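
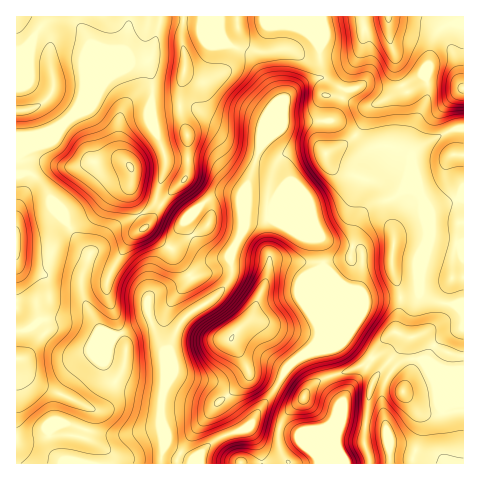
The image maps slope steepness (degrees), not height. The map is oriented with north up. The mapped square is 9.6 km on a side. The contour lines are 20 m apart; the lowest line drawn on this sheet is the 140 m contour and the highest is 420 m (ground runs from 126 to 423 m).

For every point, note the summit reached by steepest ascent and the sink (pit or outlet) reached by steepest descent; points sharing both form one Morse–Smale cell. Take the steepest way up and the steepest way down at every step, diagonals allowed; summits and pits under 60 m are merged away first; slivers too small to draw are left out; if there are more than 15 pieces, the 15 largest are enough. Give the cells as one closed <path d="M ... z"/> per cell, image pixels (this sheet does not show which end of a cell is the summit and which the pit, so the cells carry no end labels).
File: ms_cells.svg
<path d="M454 23l-13 5-5 5-5 12-5 32-6-1-27 14-11 0-14-5-15 5-10 0-20-12-16 3-13 9-10 9-15 38-9 10-19 55-2-6-14-3-8 1-15 10-16 16 2 8 12 20 11 8 14 2-14 3-31 21-27 12-5 5 2 21-34 16-14-5-13-15-46 3-14 10-13 3 1 132 175-1 0-4-29-14-2-39 3-16 0-29 18-40 7-7 26-17 13-14 4-9-1-19 11-24 0-6 4-8 24 1 49 21 4 17 0 72-6 14-30 26-9 16-18 25-9 16-6 4-20 6-12 7-14 13-3 8 268 0 0-437z"/><path d="M320 16l-304 1 0 157 15 0 12 11 13 26 11 12 13 21 10 9-9 25 0 12 4 12 17 29 14 5 34-16-2-21 5-5 27-12 31-21 14-3-10 0-9-5-14-17-4-8-2-8 16-16 15-10 8-1 14 3 2 6 19-55 9-10 15-38 15-13 20-8 3-4-3-18z"/><path d="M253 217l-7 0-4 14-10 20 0 23-4 9-13 14-26 17-7 7-18 40 0 29-3 16 2 39 29 14 1 5 4-2 2-7 14-13 12-7 20-6 6-4 9-16 18-25 9-16 30-26 6-14 0-72-4-17-49-21z"/><path d="M31 174l-15 1 1 156 12-2 14-10 14 0 17-3 19 2-8-16-4-12 0-12 9-25-10-9-13-21-11-12-13-26z"/><path d="M463 16l-142 0-2 40 3 18-3 3 24 13 10 0 10-5 19 5 11 0 27-14 6 1 5-32 5-12 12-9 6-1 9 2z"/>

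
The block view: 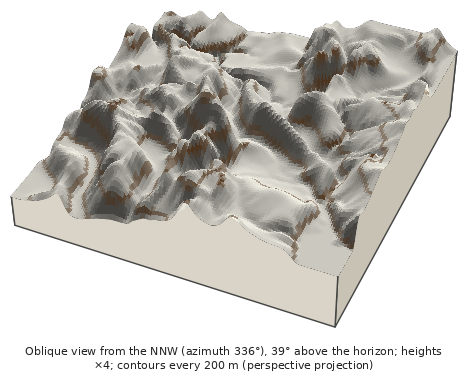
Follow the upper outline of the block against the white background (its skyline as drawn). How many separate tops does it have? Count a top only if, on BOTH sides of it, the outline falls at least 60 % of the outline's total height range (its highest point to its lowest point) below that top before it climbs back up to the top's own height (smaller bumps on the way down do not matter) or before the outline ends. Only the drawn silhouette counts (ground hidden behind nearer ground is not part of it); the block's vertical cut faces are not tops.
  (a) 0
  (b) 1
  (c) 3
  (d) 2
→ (a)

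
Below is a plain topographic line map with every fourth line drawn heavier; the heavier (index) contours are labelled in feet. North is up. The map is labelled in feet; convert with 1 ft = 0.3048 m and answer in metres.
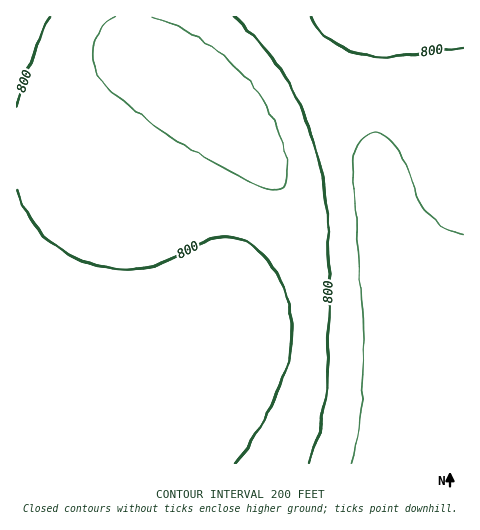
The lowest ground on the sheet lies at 120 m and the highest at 360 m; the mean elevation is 230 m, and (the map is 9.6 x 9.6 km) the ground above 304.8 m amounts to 8.4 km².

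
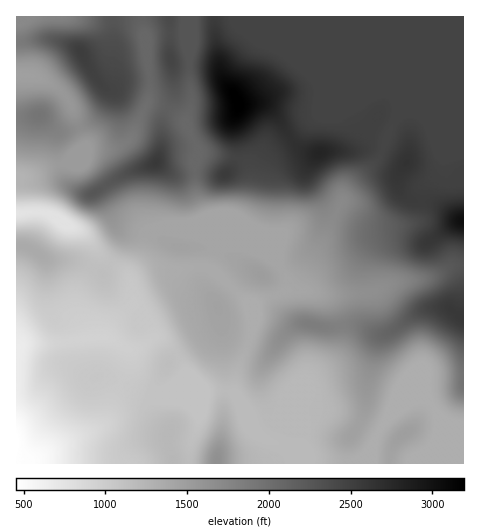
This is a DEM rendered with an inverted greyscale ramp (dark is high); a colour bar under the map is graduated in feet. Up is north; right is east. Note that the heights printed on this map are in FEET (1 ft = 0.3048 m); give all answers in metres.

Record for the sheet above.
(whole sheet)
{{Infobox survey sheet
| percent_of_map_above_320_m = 88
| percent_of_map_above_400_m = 74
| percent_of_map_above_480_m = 53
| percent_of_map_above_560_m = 43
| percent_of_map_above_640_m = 35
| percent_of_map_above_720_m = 26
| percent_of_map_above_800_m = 5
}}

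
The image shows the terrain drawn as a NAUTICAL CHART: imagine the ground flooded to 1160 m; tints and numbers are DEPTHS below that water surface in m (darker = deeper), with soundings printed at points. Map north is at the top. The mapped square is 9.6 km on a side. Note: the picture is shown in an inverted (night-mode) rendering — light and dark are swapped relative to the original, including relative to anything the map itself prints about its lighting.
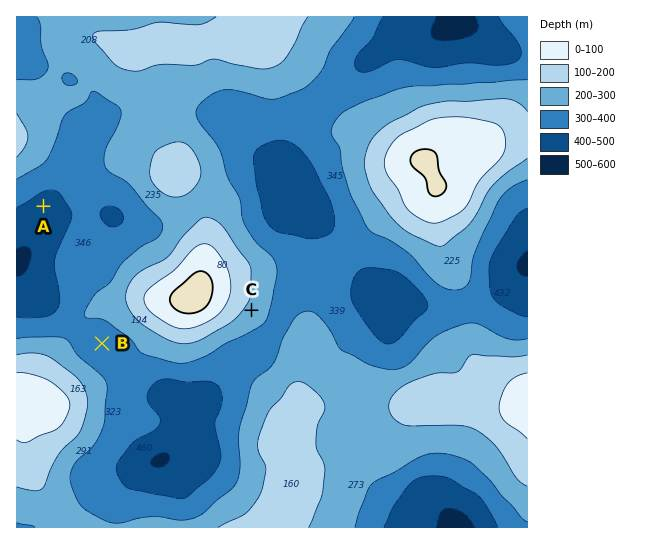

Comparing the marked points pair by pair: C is above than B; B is above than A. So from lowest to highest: A B C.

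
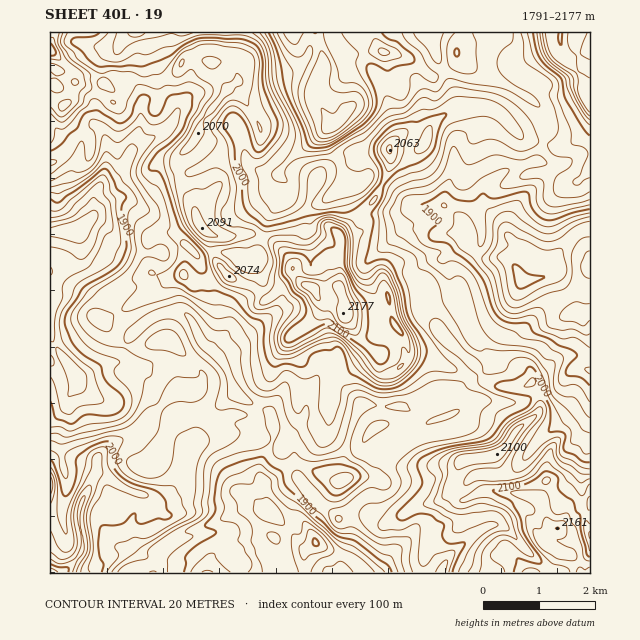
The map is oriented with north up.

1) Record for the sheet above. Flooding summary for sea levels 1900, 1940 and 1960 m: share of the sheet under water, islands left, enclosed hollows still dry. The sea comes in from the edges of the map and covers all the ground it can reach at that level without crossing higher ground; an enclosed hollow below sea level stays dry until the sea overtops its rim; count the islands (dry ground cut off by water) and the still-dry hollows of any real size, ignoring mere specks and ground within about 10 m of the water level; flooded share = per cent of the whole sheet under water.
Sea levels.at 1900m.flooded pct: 18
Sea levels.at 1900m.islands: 0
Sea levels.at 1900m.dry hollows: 1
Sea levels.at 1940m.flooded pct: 33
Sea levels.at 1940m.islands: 0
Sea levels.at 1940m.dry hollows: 0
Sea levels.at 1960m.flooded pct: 48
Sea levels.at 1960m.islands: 0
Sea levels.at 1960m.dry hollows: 0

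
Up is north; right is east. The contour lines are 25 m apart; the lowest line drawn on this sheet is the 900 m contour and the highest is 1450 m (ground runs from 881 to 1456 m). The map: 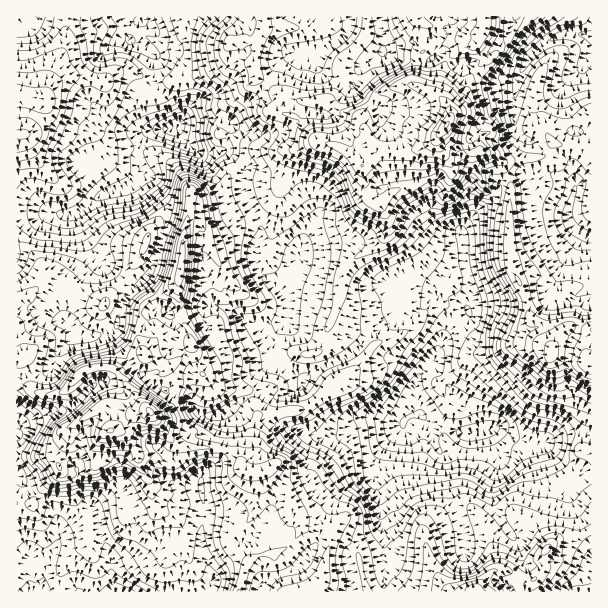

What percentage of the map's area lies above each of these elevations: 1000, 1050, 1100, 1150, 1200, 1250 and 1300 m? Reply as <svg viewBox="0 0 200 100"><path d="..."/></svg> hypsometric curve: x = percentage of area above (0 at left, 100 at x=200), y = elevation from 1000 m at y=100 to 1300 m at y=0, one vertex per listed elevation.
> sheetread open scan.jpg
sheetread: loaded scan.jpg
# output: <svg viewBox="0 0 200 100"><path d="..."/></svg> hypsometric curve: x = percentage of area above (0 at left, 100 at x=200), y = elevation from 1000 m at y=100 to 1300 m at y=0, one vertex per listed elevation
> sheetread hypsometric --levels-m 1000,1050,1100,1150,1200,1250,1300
<svg viewBox="0 0 200 100"><path d="M185 100l-18-17-31-16-40-17-41-17-26-16-16-17"/></svg>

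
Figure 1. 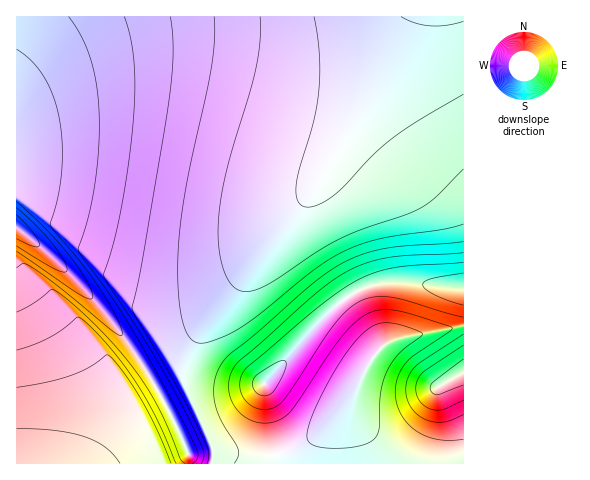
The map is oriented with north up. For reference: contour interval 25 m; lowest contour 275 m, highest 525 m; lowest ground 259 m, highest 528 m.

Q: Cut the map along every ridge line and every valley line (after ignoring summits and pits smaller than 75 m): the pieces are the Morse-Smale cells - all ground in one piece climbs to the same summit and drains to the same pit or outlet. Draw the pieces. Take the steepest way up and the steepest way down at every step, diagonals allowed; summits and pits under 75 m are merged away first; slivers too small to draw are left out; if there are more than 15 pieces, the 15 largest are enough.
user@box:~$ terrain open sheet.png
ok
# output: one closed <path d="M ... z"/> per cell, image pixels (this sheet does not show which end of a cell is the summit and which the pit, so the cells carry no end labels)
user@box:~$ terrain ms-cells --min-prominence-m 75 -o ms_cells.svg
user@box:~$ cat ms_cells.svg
<path d="M409 16l-393 1 0 211 29 22 35 35 42 50 40 62 26 54 1 13 22 0 2-15-29-66-1-13 5-15 21-35 109-138 69-121z"/><path d="M463 16l-53 0-2 2-28 56-62 108-52 64-70 93-11 22-2 17 29 67 1 19 251-1z"/><path d="M18 228l-2 1 0 234 172 1 0-13-26-54-40-62-42-50-35-35z"/>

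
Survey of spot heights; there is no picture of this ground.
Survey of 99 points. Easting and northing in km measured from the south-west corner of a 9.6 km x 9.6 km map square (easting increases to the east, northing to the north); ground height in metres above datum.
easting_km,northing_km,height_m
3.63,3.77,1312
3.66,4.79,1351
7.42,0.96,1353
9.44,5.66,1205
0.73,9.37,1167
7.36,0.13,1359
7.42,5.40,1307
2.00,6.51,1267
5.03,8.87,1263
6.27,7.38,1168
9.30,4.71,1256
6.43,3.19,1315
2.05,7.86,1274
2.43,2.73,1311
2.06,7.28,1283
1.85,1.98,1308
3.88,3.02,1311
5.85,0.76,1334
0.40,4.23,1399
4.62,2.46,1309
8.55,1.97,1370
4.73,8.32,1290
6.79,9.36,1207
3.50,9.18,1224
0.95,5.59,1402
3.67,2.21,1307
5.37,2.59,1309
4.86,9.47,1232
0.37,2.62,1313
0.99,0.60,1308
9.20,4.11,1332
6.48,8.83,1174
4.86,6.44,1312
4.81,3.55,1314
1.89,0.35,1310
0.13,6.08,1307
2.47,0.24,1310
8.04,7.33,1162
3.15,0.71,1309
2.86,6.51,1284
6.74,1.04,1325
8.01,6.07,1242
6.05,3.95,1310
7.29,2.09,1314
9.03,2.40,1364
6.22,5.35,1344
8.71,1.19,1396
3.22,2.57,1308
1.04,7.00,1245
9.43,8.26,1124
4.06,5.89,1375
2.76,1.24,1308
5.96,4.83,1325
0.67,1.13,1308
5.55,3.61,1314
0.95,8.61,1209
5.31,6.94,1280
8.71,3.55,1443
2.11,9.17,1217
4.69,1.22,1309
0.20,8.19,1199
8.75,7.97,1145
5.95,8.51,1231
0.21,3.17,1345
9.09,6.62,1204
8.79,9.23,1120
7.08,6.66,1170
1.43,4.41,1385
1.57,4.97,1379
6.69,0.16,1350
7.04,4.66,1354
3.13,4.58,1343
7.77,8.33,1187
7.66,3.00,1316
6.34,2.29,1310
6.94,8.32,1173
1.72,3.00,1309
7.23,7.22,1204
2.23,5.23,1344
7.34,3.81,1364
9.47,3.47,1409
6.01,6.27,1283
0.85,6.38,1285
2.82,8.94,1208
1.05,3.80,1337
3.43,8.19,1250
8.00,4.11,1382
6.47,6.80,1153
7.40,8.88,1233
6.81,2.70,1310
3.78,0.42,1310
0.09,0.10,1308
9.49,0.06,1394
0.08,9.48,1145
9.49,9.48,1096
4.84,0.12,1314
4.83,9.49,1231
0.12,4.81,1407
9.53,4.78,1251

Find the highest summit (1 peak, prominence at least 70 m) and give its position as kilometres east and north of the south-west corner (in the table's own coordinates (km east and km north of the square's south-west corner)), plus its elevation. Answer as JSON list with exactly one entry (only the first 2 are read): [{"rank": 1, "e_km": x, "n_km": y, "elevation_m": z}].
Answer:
[{"rank": 1, "e_km": 8.71, "n_km": 3.44, "elevation_m": 1446}]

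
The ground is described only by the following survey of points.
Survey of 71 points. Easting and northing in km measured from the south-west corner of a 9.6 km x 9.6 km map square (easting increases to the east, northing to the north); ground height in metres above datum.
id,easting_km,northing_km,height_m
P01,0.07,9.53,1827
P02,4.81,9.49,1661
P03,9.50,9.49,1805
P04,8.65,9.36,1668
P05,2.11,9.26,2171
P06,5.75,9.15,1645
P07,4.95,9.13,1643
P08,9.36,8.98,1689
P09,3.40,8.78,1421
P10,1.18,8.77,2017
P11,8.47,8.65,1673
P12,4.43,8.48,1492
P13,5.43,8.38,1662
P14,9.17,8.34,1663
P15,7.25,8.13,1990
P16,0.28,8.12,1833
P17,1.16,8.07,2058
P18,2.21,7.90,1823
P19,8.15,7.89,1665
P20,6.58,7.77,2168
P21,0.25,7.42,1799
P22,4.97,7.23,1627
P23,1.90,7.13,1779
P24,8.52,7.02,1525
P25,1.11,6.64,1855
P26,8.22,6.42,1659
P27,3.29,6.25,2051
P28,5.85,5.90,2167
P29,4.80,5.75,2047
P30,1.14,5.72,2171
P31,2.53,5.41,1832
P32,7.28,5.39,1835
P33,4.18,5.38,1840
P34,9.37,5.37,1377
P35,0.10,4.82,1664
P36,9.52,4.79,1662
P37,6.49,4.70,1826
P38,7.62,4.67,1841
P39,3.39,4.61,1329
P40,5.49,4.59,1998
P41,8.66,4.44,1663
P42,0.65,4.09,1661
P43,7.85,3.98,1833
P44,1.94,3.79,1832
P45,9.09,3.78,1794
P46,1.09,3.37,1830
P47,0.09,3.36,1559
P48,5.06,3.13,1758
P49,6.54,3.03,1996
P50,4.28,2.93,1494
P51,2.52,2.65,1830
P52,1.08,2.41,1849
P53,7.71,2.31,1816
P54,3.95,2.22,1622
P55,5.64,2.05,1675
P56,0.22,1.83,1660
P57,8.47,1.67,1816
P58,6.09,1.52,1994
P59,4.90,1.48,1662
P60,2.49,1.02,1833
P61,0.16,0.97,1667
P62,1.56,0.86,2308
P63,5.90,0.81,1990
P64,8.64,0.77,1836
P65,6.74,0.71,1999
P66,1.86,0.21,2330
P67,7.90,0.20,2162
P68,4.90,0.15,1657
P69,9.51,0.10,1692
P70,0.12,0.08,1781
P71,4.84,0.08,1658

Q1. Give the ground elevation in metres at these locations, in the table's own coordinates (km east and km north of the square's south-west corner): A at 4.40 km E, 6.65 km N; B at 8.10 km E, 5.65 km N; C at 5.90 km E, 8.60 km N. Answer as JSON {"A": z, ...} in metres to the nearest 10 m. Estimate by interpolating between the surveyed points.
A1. {"A": 1830, "B": 1660, "C": 1710}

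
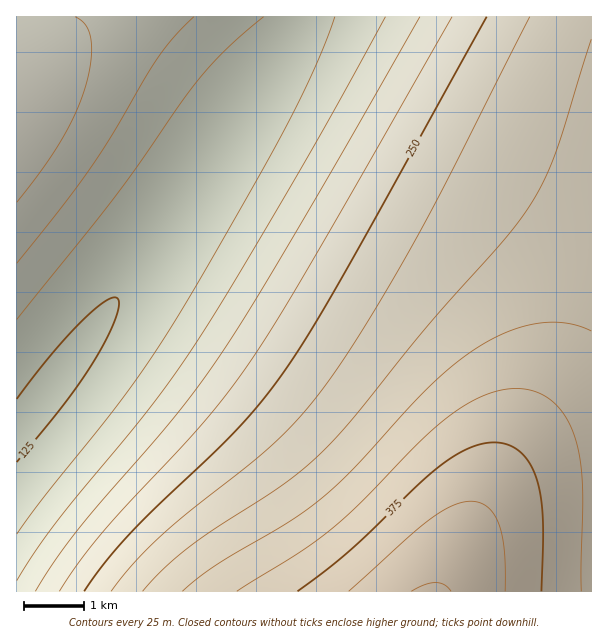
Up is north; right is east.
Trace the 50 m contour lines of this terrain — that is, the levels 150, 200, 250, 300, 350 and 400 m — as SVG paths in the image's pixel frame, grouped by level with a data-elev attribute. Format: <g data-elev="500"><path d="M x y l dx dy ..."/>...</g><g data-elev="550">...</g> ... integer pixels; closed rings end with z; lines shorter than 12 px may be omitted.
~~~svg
<g data-elev="150"><path d="M17 319l99-124 82-115 29-31 37-32"/><path d="M335 17l-20 49-28 59-48 87-62 105-25 40-26 36-82 104-27 37"/></g><g data-elev="200"><path d="M17 202l24-31 19-28 14-27 10-26 7-27 0-22-5-15-5-6-6-3"/><path d="M420 17l-122 211-75 123-49 66-99 116-22 30-18 28"/></g><g data-elev="250"><path d="M487 17l-145 261-32 54-25 39-24 31-25 29-84 80-27 28-23 27-18 25"/></g><g data-elev="300"><path d="M591 39l-29 95-12 33-17 33-23 33-78 87-78 97-32 35-19 17-20 16-68 44-27 19-24 21-21 22"/></g><g data-elev="350"><path d="M581 591l2-105-3-25-5-23-9-21-14-16-16-9-20-4-15 2-15 5-16 7-17 11-30 25-61 63-30 27-32 24-63 39"/></g><g data-elev="400"><path d="M505 591l-1-40-5-27-5-10-6-7-8-4-9-2-18 4-22 14-23 18-59 54"/></g>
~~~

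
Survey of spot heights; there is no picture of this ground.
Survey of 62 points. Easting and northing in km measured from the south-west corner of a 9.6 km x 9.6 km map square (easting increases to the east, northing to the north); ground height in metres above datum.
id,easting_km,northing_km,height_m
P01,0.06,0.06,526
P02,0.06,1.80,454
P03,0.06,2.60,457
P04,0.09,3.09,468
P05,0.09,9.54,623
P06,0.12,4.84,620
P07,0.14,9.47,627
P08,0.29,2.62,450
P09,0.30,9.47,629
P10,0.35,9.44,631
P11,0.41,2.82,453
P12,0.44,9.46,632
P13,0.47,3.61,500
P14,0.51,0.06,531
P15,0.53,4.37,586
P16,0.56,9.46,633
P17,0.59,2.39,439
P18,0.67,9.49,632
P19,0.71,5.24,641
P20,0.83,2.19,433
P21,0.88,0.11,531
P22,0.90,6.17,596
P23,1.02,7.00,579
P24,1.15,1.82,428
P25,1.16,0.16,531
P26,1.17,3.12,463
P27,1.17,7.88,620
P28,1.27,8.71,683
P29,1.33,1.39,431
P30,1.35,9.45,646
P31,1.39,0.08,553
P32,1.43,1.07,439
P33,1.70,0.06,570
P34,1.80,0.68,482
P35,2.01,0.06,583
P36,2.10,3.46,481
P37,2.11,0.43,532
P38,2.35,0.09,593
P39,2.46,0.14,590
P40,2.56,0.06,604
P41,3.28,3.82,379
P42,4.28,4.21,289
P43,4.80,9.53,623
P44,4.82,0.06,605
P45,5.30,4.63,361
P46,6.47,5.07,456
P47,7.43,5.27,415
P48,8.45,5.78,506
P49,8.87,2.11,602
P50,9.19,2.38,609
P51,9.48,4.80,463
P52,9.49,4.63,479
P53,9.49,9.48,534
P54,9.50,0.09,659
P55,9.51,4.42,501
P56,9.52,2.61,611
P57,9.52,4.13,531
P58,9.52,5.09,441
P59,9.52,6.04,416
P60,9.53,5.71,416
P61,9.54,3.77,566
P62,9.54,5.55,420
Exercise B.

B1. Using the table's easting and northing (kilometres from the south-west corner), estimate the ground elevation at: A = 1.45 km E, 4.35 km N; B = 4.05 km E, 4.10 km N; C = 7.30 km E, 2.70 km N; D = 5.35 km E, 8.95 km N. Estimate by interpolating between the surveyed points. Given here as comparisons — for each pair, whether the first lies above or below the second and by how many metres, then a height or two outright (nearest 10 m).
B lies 280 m below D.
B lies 280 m below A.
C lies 230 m above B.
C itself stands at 530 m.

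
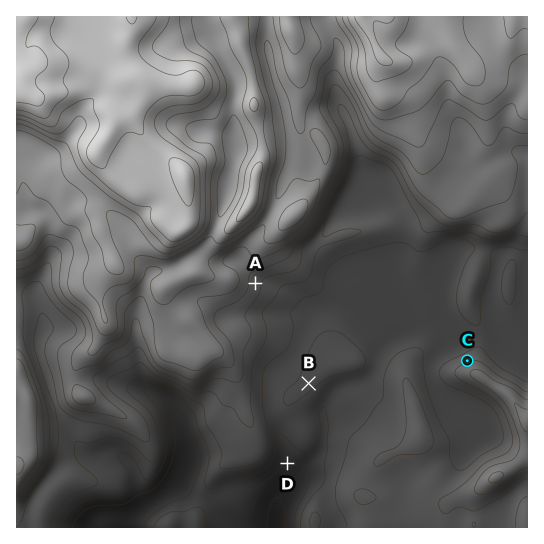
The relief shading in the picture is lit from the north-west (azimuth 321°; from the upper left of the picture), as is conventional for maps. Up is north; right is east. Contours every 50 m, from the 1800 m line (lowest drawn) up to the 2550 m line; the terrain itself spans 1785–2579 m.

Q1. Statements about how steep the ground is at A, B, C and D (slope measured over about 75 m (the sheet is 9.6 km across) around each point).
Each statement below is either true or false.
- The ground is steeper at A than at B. true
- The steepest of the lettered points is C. true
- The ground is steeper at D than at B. true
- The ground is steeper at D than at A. false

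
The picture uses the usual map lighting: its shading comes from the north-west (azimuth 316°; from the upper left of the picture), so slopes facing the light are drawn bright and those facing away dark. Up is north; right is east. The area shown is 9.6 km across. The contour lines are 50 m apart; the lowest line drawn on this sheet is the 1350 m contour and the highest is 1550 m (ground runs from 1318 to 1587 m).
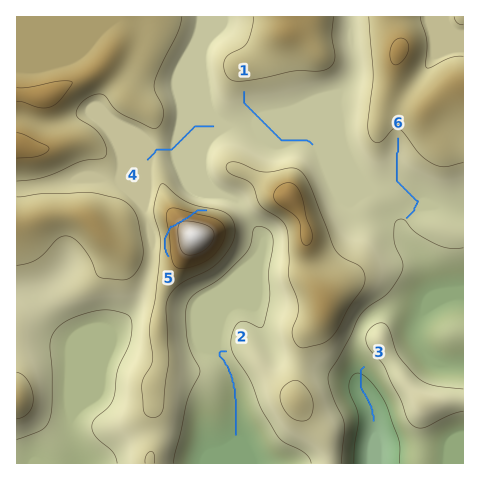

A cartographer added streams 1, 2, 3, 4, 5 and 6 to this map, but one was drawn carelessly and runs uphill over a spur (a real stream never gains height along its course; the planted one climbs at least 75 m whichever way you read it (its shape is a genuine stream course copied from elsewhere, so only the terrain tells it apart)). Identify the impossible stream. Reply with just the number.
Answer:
5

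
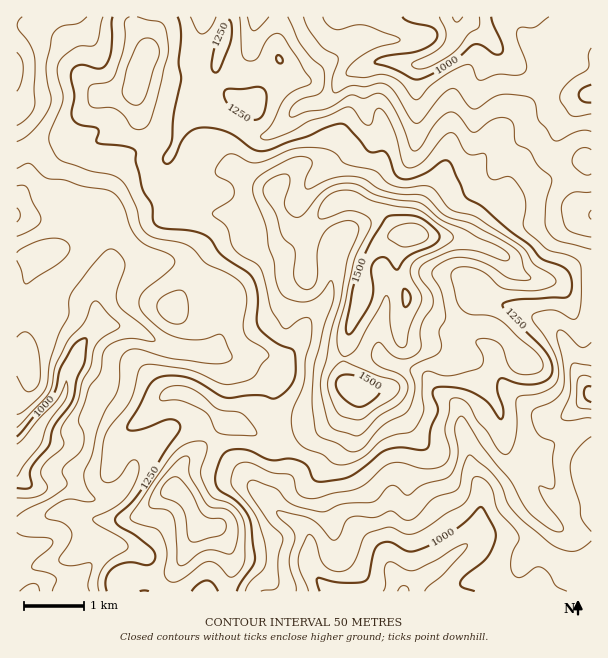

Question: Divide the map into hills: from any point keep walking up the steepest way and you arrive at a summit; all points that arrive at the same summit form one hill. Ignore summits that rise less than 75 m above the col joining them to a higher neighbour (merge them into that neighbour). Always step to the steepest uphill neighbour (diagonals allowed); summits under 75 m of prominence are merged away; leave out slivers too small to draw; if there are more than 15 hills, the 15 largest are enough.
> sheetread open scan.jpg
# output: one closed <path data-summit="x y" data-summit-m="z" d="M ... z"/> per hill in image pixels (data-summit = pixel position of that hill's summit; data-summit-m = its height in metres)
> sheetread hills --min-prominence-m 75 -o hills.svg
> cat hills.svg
<path data-summit="411 234" data-summit-m="1588" d="M591 16l-387 0-5 28-5 10 2 47 4 7-6 2-7 7-7 14-6 19-7 8-20-4-16 0-8 4-5 7-15 39 0 14 7 27-4-9-10-10-30-16-30 8-20-2 0 239 2 1 14-15 10-18 22-27 3-19 9-17 3-12 20-23 32 3 34 18 11 3 39 3 18 6 31-3 11 5 7 0 14-11 9 0 19 7 20 4 37-4 11 8 33 10 13 18 19 13 3 5 2 16 7 23 1 18 11 22 0 24-5 21-35 32-37 25 187 1z"/><path data-summit="174 489" data-summit-m="1436" d="M114 325l-15 0-14 14-17 33-4 24-22 27-10 18-16 15 0 98 26-8 21-11 23-1 9 4 9 10 6-2 10 0 21 7 5 8 0 31 184 0-11-11-9-14 0-28-3-8-8-8-21-11-7-8 0-6 15-21-2-27-13-40 3-20 0-19-3-11-8-5-30 3-18-6-39-3-11-3-30-16z"/><path data-summit="356 389" data-summit-m="1546" d="M305 349l-9 0-14 11-12-1 4 12-3 39 15 49 0 18-15 21 0 6 7 8 21 11 8 8 3 8 0 28 9 14 13 11 72 0 6-6 31-20 20-16 17-19 3-18 0-24-11-22-1-18-7-23-2-16-7-8-15-10-13-18-33-10-11-8-37 4-20-4z"/><path data-summit="144 59" data-summit-m="1393" d="M203 16l-187 1 0 112 12 26-2 27-10 21 1 13 19 2 30-8 30 16 13 14-6-22 0-14 11-30 7-13 10-7 16 0 20 4 7-8 6-19 7-14 7-7 6-2-4-7-2-47 8-22z"/>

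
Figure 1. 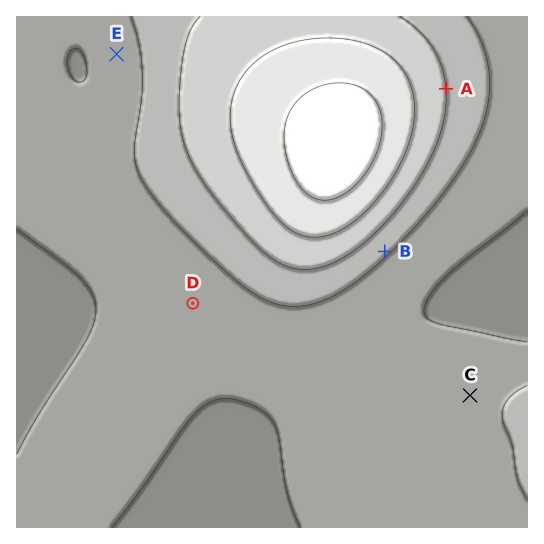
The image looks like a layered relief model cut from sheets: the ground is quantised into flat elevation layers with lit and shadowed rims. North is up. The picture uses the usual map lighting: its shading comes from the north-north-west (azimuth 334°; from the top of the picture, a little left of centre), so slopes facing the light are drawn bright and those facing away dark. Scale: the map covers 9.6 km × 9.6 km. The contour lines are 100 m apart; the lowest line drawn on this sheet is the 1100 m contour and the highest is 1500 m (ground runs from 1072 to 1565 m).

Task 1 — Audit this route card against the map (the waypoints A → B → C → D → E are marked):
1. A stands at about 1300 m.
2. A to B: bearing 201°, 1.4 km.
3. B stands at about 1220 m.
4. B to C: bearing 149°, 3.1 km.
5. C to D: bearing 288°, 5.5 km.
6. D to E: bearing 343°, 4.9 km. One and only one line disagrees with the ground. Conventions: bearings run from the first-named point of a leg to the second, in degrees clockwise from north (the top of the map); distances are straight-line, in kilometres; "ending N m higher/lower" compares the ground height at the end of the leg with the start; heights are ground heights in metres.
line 2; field distance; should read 3.3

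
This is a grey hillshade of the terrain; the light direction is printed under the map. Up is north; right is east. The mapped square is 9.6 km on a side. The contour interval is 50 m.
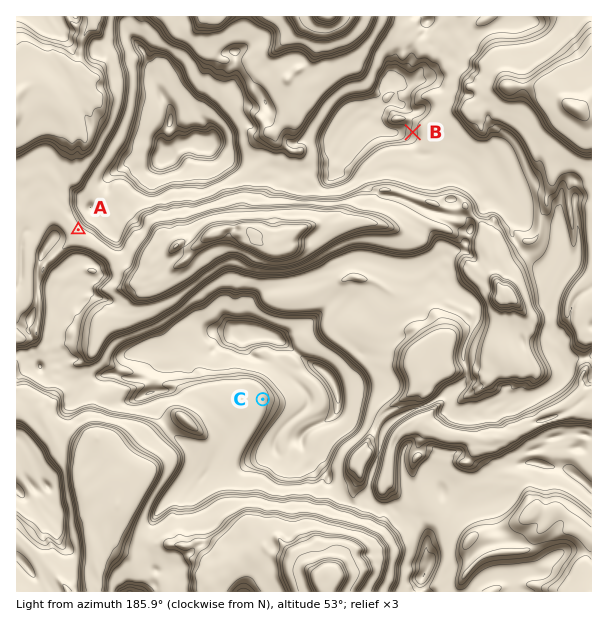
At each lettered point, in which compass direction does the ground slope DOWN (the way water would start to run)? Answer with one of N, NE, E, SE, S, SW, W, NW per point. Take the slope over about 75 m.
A SW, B E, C W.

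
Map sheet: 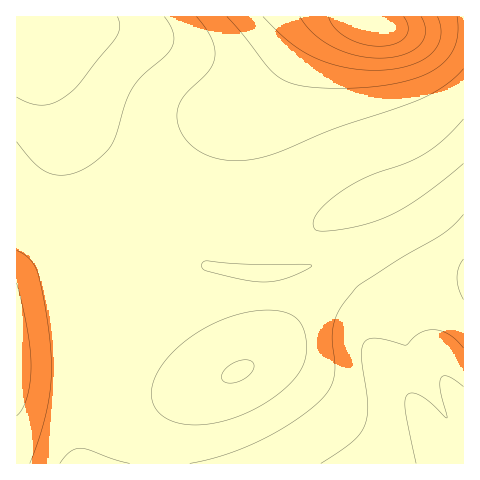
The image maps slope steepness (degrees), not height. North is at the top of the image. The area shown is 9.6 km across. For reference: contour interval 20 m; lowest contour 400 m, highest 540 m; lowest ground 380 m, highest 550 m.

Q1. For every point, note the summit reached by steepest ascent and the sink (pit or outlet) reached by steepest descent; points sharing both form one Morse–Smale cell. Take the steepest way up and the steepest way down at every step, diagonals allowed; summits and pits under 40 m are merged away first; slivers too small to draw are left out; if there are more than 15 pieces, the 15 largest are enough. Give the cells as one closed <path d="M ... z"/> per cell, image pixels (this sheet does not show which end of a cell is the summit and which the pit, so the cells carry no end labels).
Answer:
<path d="M463 16l-446 0-1 183 10-1 14-11 9-14 5-25 0-19-3-21-17-49 10 21 14 38 19 77 39 81 3 14 18-13 32-16 9-17 10-9 8-3 80 0 68-12 26-8 26-13 27-17 41-38z"/><path d="M463 190l-44 34-50 25-54 17-32 4-17 0 1 59-3 13-8 16-11 10-13 7-37 13-22 4-19 0-64-12-73-6-1 89 447 1 1-55-19-27-11-22-21-87 0-4 4-5 47-33z"/><path d="M41 74l12 45 1 29-5 25-9 14-9 9-15 4 0 174 2 1 63 4 73 13 19 0 22-4 37-13 13-7 11-10 8-16 3-13-1-59 17 0 32-4 54-17 50-25 45-35-1-45-40 38-27 17-26 13-26 8-68 12-80 0-8 3-10 9-9 17-32 16-18 13-3-14-39-81-19-77z"/><path d="M463 232l-50 37 7 38 14 53 11 22 18 26z"/>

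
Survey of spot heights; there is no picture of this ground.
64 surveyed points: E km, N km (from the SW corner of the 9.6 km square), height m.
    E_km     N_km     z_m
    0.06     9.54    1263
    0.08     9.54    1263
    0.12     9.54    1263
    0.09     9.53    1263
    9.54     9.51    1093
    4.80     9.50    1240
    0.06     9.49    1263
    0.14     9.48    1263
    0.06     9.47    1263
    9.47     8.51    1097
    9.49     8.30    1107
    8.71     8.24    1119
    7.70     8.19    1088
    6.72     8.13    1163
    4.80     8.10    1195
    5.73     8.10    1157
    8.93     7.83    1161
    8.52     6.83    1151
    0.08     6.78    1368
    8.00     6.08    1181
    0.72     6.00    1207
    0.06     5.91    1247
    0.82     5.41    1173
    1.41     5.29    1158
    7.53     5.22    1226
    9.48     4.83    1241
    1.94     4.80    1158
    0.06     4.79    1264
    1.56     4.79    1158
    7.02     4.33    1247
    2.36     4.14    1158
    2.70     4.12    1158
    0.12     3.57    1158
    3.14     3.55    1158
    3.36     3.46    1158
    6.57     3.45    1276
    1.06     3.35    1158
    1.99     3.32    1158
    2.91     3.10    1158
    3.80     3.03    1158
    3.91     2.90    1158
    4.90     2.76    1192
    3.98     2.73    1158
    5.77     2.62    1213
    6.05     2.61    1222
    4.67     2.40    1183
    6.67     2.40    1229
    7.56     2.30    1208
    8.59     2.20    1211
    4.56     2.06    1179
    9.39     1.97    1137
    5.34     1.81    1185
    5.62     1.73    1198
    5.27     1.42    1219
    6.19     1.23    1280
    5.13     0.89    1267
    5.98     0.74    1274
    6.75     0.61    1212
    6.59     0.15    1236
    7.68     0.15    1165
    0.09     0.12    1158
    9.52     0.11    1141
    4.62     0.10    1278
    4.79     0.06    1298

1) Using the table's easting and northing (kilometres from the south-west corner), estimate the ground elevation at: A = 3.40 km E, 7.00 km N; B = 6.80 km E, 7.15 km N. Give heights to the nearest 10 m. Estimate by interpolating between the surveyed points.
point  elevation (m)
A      1190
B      1160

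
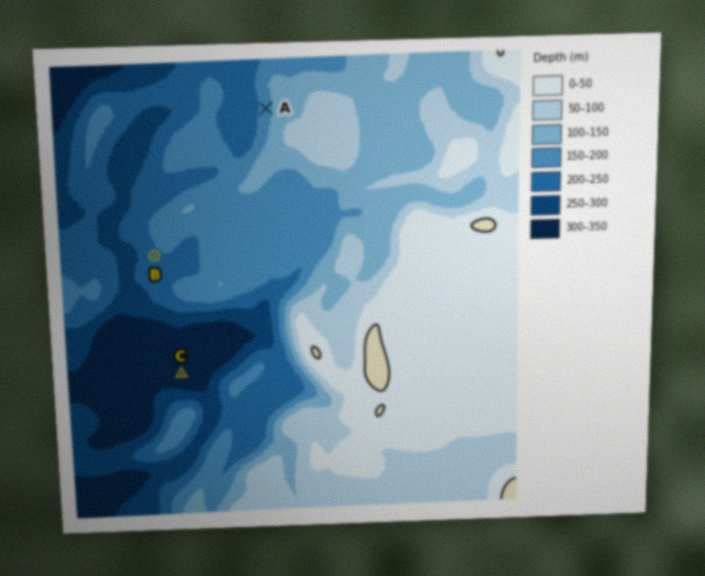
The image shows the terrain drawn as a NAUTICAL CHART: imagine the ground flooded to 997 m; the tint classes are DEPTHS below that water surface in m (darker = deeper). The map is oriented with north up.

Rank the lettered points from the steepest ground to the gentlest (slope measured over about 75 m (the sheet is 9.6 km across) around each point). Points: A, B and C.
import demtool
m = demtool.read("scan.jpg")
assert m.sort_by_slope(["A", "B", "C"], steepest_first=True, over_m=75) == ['A', 'B', 'C']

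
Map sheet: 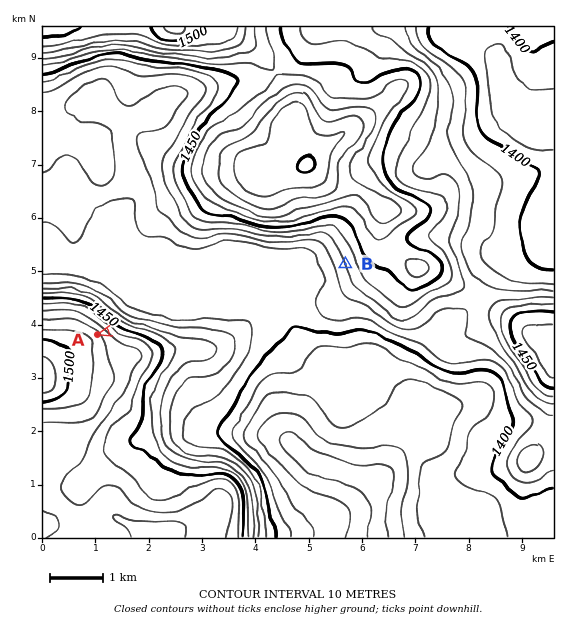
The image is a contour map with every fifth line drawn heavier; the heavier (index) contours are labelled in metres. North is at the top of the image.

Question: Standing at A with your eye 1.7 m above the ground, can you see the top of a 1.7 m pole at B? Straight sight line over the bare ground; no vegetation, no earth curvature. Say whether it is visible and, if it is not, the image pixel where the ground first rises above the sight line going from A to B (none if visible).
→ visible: true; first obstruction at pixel None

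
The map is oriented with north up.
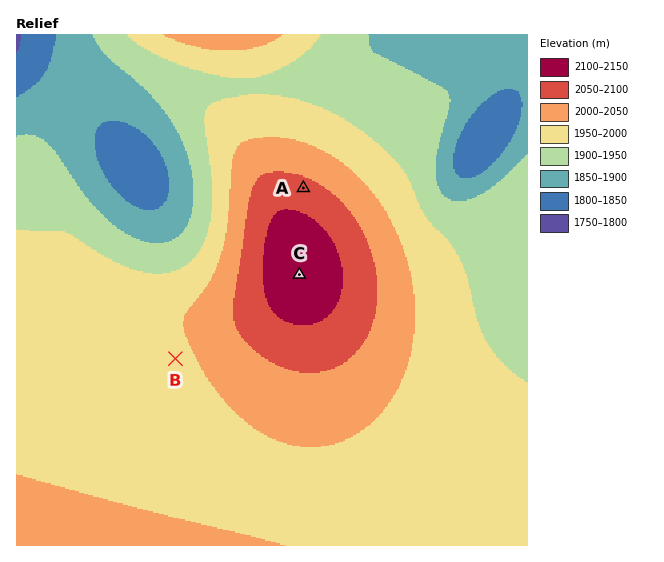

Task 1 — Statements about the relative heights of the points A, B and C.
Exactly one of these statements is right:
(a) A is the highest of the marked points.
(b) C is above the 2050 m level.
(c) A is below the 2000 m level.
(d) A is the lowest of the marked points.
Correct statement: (b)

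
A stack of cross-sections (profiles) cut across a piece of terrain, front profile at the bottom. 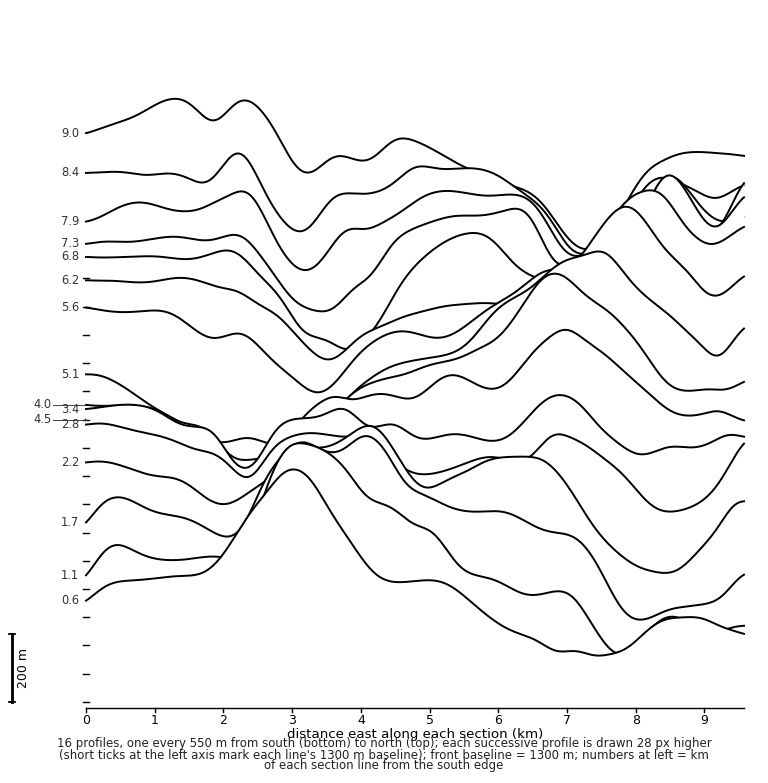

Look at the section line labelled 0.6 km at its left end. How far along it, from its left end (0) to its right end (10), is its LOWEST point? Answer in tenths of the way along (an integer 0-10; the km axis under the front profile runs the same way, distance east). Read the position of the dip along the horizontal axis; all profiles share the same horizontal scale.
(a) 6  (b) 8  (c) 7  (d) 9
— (b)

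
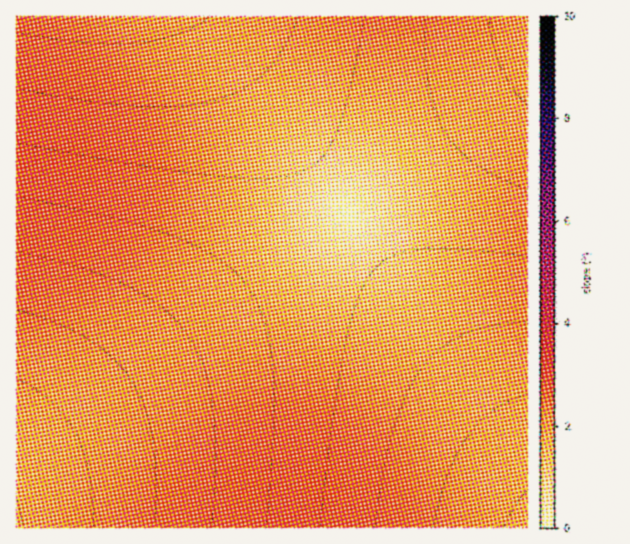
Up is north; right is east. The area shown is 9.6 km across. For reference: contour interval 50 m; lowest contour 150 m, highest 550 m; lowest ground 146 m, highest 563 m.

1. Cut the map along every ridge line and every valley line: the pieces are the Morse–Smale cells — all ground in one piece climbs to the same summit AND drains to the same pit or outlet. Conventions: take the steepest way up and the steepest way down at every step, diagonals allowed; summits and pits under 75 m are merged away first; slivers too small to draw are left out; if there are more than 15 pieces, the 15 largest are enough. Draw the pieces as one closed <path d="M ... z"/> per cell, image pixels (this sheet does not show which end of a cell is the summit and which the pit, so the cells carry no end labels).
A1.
<path d="M347 213l-326 239-5 5 0 70 511 1 1-67-3-6z"/><path d="M203 16l-187 1 1 439 331-243z"/><path d="M527 16l-323 1 145 196 179-132z"/><path d="M527 81l-179 133 179 246z"/>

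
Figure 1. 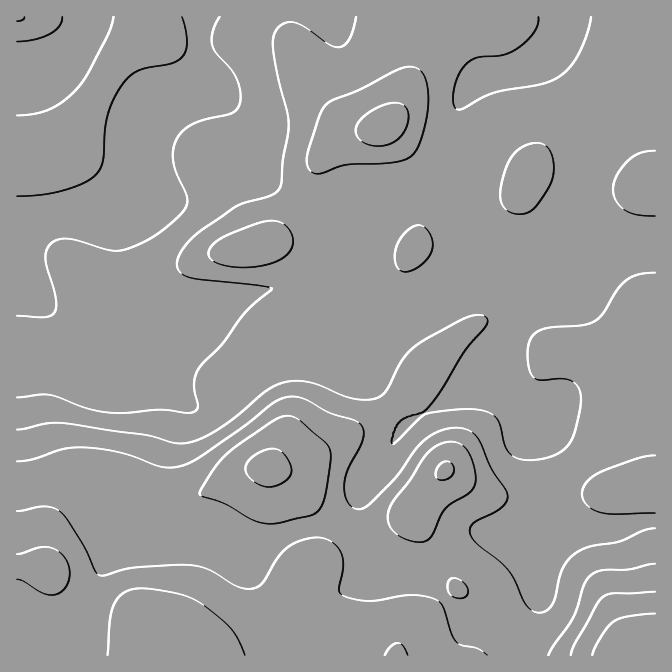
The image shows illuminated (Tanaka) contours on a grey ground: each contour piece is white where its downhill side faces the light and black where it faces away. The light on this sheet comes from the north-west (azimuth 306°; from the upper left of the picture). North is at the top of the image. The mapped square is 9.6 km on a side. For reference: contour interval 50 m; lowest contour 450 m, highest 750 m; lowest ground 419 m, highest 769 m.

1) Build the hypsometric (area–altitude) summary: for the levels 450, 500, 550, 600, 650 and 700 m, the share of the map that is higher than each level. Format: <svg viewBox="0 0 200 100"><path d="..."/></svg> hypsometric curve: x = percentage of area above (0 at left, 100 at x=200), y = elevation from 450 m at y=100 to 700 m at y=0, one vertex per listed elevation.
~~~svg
<svg viewBox="0 0 200 100"><path d="M185 100l-32-20-62-20-32-20-29-20-23-20"/></svg>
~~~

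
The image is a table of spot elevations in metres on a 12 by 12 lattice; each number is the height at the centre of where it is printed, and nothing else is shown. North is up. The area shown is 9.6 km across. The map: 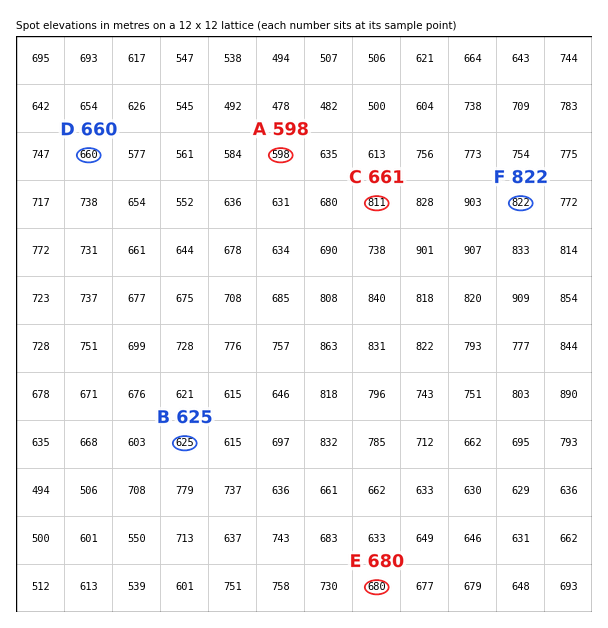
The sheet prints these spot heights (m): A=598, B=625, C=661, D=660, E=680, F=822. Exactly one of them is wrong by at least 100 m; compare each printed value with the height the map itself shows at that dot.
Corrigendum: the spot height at C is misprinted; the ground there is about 811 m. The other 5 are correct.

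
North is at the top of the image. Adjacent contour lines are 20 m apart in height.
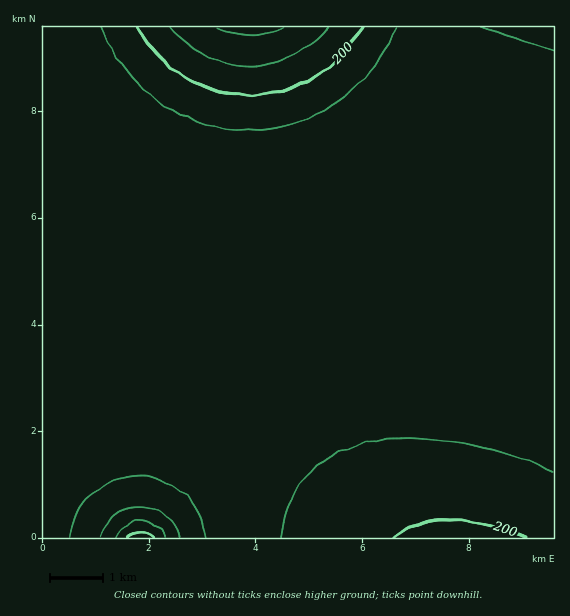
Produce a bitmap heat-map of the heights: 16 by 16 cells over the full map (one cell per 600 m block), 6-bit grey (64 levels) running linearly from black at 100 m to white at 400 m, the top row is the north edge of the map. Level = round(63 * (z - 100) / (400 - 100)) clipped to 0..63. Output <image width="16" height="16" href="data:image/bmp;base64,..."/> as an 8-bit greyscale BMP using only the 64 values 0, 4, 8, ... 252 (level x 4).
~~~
<image width="16" height="16" href="data:image/bmp;base64,Qk02BQAAAAAAADYEAAAoAAAAEAAAABAAAAABAAgAAAAAAAABAAATCwAAEwsAAAABAAAAAAAAAAAAAAEBAQACAgIAAwMDAAQEBAAFBQUABgYGAAcHBwAICAgACQkJAAoKCgALCwsADAwMAA0NDQAODg4ADw8PABAQEAAREREAEhISABMTEwAUFBQAFRUVABYWFgAXFxcAGBgYABkZGQAaGhoAGxsbABwcHAAdHR0AHh4eAB8fHwAgICAAISEhACIiIgAjIyMAJCQkACUlJQAmJiYAJycnACgoKAApKSkAKioqACsrKwAsLCwALS0tAC4uLgAvLy8AMDAwADExMQAyMjIAMzMzADQ0NAA1NTUANjY2ADc3NwA4ODgAOTk5ADo6OgA7OzsAPDw8AD09PQA+Pj4APz8/AEBAQABBQUEAQkJCAENDQwBEREQARUVFAEZGRgBHR0cASEhIAElJSQBKSkoAS0tLAExMTABNTU0ATk5OAE9PTwBQUFAAUVFRAFJSUgBTU1MAVFRUAFVVVQBWVlYAV1dXAFhYWABZWVkAWlpaAFtbWwBcXFwAXV1dAF5eXgBfX18AYGBgAGFhYQBiYmIAY2NjAGRkZABlZWUAZmZmAGdnZwBoaGgAaWlpAGpqagBra2sAbGxsAG1tbQBubm4Ab29vAHBwcABxcXEAcnJyAHNzcwB0dHQAdXV1AHZ2dgB3d3cAeHh4AHl5eQB6enoAe3t7AHx8fAB9fX0Afn5+AH9/fwCAgIAAgYGBAIKCggCDg4MAhISEAIWFhQCGhoYAh4eHAIiIiACJiYkAioqKAIuLiwCMjIwAjY2NAI6OjgCPj48AkJCQAJGRkQCSkpIAk5OTAJSUlACVlZUAlpaWAJeXlwCYmJgAmZmZAJqamgCbm5sAnJycAJ2dnQCenp4An5+fAKCgoAChoaEAoqKiAKOjowCkpKQApaWlAKampgCnp6cAqKioAKmpqQCqqqoAq6urAKysrACtra0Arq6uAK+vrwCwsLAAsbGxALKysgCzs7MAtLS0ALW1tQC2trYAt7e3ALi4uAC5ubkAurq6ALu7uwC8vLwAvb29AL6+vgC/v78AwMDAAMHBwQDCwsIAw8PDAMTExADFxcUAxsbGAMfHxwDIyMgAycnJAMrKygDLy8sAzMzMAM3NzQDOzs4Az8/PANDQ0ADR0dEA0tLSANPT0wDU1NQA1dXVANbW1gDX19cA2NjYANnZ2QDa2toA29vbANzc3ADd3d0A3t7eAN/f3wDg4OAA4eHhAOLi4gDj4+MA5OTkAOXl5QDm5uYA5+fnAOjo6ADp6ekA6urqAOvr6wDs7OwA7e3tAO7u7gDv7+8A8PDwAPHx8QDy8vIA8/PzAPT09AD19fUA9vb2APf39wD4+PgA+fn5APr6+gD7+/sA/Pz8AP39/QD+/v4A////AHR8kJR8cGhkYFxYVFRUWFxwdHx8dHBoaGRgYFxcXGBgcHBwcHBsaGhkZGRkZGRkZGxwcHBsbGxoaGhoaGhoaGhsbGxsbGxsbGhoaGhoaGxsbGxsbGxsbGxsbGxsbGxsbGxsbGxsbGxsbGxsbGxsbHBscHBwbGxsbGxscHBwcHBwcHBwcHBwcHBwcHBwcHBwcHBwcHBwcHBwcHBwcHBwcHBwcHBwcHBwcHBwcHBwcHB0cHBwcHBwcHBwcHB0dHR0dHBwcHBsaGhobHB0dHR0dHRwcGxoYFxYXGBocHR0dHR0dHBoXFRMSExUXGhwdHR0dHBsYFBEODg4RFBgbHR0dHQ="/>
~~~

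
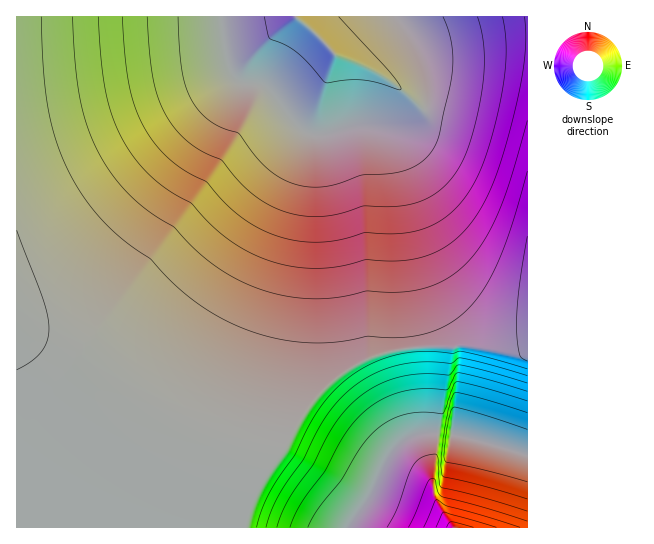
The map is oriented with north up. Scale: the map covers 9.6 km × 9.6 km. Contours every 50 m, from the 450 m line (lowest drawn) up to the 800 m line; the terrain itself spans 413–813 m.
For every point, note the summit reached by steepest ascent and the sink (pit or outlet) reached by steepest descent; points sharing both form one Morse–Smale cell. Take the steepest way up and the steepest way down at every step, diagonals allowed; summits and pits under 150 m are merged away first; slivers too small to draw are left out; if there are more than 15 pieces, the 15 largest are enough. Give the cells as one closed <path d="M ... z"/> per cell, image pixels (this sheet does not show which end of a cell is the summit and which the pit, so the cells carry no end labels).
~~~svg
<path d="M527 16l-510 0-1 314 66 50 40 25 32 16 35 14 38 10 27 4 12 0 13-4 9-8 15-24 20-25 22-17 24-14 21-6 24-4 59-2 24 4 20 0 9-2 2-2z"/><path d="M17 331l0 197 329 0 19-26 23-47 10-11 11-7 14-4 15 0 8 3 8-1 51 13 17 7 6-1-1-109-10 4-20 0-24-4-59 2-24 4-21 6-24 14-22 17-20 25-15 24-9 8-13 4-12 0-27-4-30-8-56-22-28-15-31-20z"/><path d="M438 433l-15 0-14 4-17 13-7 9-20 43-18 26 181-1 0-72-62-18-12-2-8 1z"/>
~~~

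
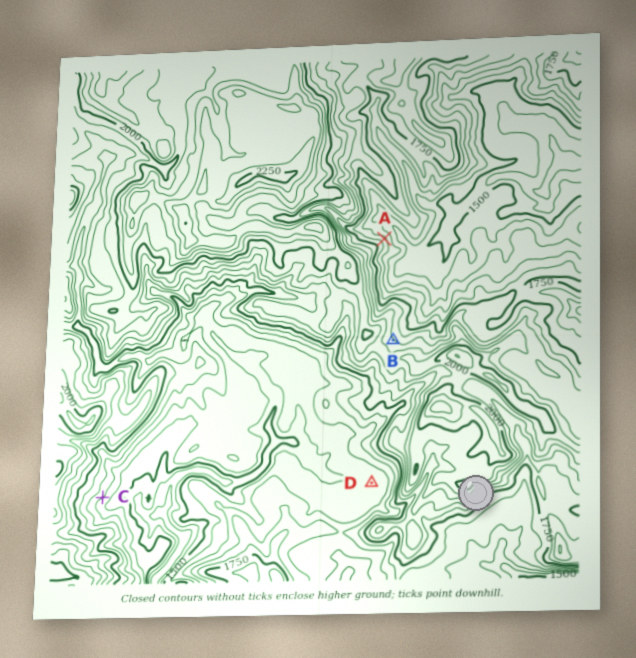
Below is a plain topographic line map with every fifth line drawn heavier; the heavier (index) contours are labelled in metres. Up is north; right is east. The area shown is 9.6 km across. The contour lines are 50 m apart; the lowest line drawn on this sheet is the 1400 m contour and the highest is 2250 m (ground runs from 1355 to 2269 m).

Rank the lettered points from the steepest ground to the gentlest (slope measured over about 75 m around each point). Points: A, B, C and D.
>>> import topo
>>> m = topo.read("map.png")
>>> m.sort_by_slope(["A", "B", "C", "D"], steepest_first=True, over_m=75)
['A', 'C', 'B', 'D']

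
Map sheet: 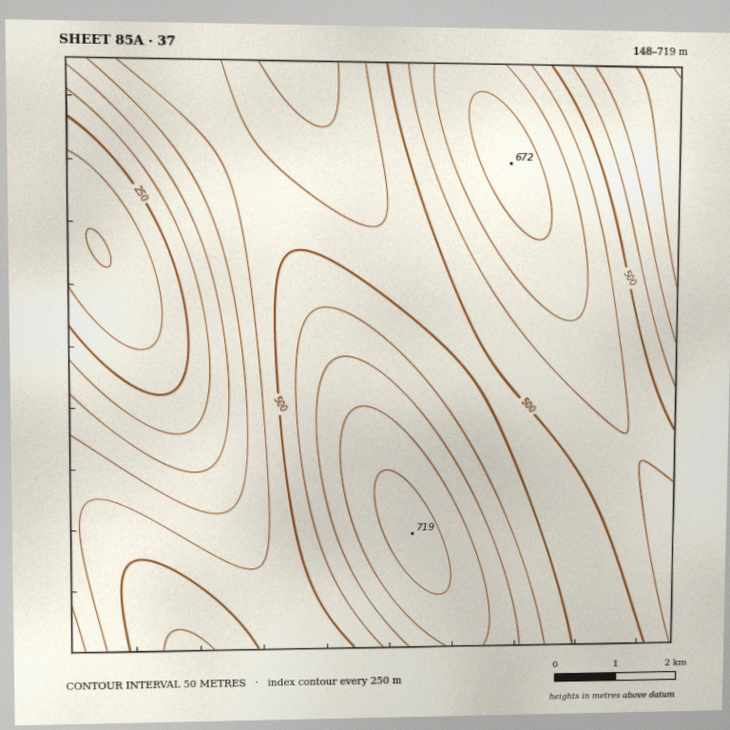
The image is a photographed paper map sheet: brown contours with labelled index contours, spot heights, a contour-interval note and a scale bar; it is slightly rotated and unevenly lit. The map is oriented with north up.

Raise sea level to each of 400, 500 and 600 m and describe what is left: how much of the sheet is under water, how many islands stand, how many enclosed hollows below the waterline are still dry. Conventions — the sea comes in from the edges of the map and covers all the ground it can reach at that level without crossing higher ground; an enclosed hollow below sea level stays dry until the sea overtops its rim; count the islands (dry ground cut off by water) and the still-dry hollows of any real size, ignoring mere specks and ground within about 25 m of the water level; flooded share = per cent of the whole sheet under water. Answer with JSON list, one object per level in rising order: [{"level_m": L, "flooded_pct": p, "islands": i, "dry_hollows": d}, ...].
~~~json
[{"level_m": 400, "flooded_pct": 20, "islands": 0, "dry_hollows": 0}, {"level_m": 500, "flooded_pct": 53, "islands": 0, "dry_hollows": 0}, {"level_m": 600, "flooded_pct": 83, "islands": 0, "dry_hollows": 0}]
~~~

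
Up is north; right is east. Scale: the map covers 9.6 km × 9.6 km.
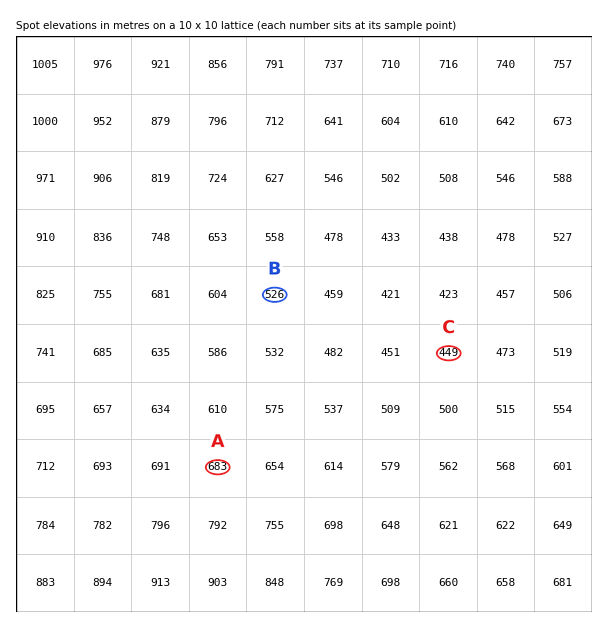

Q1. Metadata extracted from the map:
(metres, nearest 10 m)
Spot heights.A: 680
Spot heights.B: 530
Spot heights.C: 450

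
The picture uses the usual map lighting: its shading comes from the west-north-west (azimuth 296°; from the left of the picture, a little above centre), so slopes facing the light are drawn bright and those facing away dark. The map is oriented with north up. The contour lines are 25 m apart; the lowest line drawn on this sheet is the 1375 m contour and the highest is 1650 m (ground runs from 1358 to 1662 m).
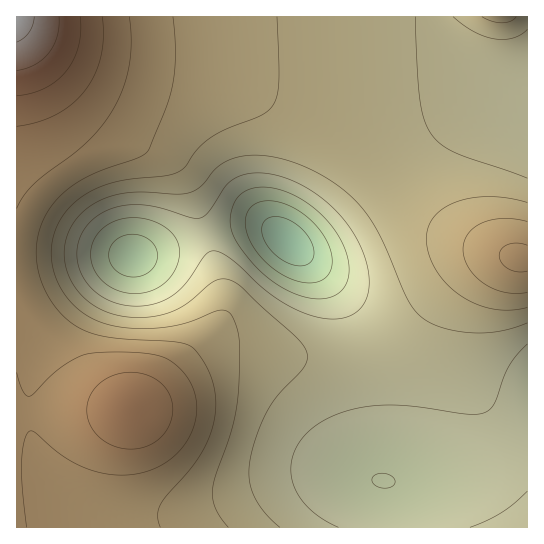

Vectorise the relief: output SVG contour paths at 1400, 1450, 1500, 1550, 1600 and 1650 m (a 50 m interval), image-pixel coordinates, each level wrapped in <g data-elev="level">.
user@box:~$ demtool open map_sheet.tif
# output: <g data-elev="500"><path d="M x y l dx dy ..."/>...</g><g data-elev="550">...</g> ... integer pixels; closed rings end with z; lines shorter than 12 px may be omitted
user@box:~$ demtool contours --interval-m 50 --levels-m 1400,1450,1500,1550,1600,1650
<g data-elev="1400"><path d="M302 282l-13-4-14-8-12-10-9-13-7-13-2-12 3-11 6-6 7-3 9-1 20 5 20 13 14 18 8 18 0 10-2 7-4 5-7 4-8 2z"/><path d="M130 277l-9-3-8-7-4-8 0-8 4-8 6-5 10-4 9 1 9 3 6 5 4 8 0 8-3 8-7 6-8 3z"/></g><g data-elev="1450"><path d="M338 527l-15-8-14-10-10-12-6-14-2-13 2-13 5-13 9-11 12-10 15-8 19-6 18-3 36 0 62 8 16-1 5-4 4-6 10-28 7-12 16-19"/><path d="M527 491l-13 12-13 10-31 14"/><path d="M322 318l-20-6-21-11-19-14-31-28-9-6-8-2-8 3-21 31-9 8-10 6-12 5-12 2-13 0-14-3-18-10-13-15-5-9-2-10 2-18 5-11 7-9 11-8 12-5 16-3 16 0 17 4 28 9 8 0 8-5 19-27 11-9 9-3 12-1 25 4 28 14 24 19 20 25 11 27 3 13 0 12-2 11-5 9-7 6-9 4-11 2z"/></g><g data-elev="1500"><path d="M228 527l-12-17-3-8-1-9 3-16 17-50 6-29 1-56-2-13-5-14-6-4-7-1-36 14-30 4-30-1-23-5-21-12-16-17-5-11-5-12-2-23 3-14 7-15 10-13 14-10 14-8 18-5 48-6 12-3 8-6 13-18 13-12 16-8 31-12 12-8 6-10 3-14-2-68"/><path d="M527 202l-18-4-19-1-17 1-16 4-14 6-9 9-6 10-2 12 3 15 7 16 11 15 14 11 16 8 16 5 17 1 17-3"/><path d="M482 17l11 4 9 2 9-2 5-4"/></g><g data-elev="1550"><path d="M27 527l-5-37-1-25 3-22 5-11 5 0 26 22 25 14 25 6 25 0 14-3 12-5 10-8 9-8 7-10 6-11 3-12 1-12-4-18-10-15-14-12-16-6-39-2-19 1-12 2-24 14-25 24-5 3-4-2-3-5-5-17"/><path d="M527 245l-9-2-9 1-7 5-3 6 3 8 6 6 10 3 9-1"/><path d="M17 208l6-11 9-11 54-43 15-16 12-17 10-21 6-23 2-24-2-25"/></g><g data-elev="1600"><path d="M17 96l14-3 14-5 12-7 9-10 8-12 5-13 2-15-1-14"/></g><g data-elev="1650"><path d="M17 42l6-4 6-5 4-8 1-8"/></g>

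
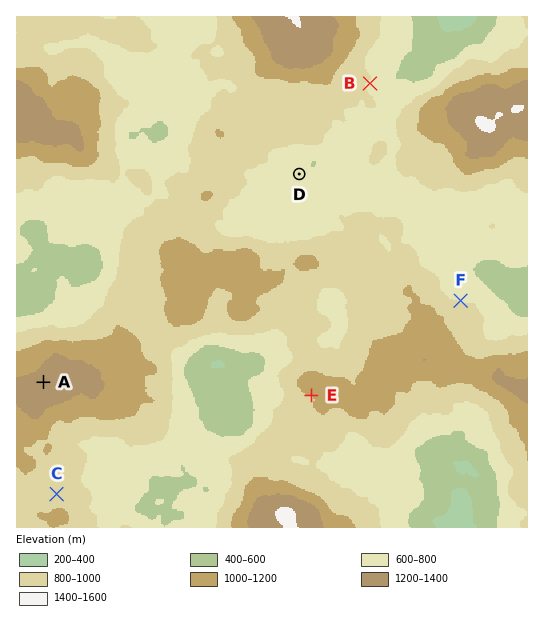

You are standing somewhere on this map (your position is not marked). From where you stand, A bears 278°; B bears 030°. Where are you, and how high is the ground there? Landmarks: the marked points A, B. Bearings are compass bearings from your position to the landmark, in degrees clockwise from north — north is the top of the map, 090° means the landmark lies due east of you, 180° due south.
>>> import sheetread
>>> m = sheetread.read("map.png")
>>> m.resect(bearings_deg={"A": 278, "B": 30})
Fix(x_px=186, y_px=402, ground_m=630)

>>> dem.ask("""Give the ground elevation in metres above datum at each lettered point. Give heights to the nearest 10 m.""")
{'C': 940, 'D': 620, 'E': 1000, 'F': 780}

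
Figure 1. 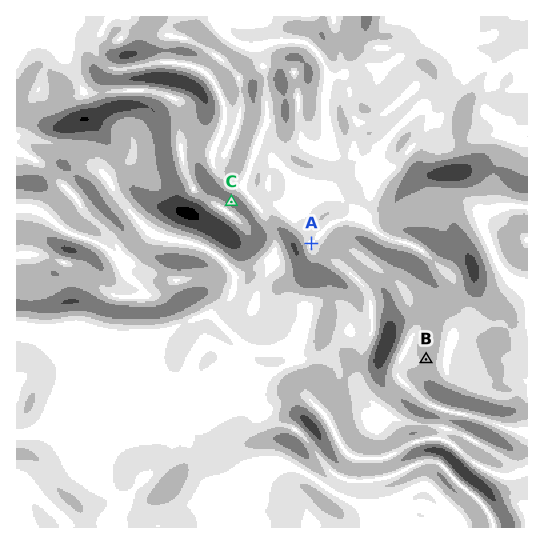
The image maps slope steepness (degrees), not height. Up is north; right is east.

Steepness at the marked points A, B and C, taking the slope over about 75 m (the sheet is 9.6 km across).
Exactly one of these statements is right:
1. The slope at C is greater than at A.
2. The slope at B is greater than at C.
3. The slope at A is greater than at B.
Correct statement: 1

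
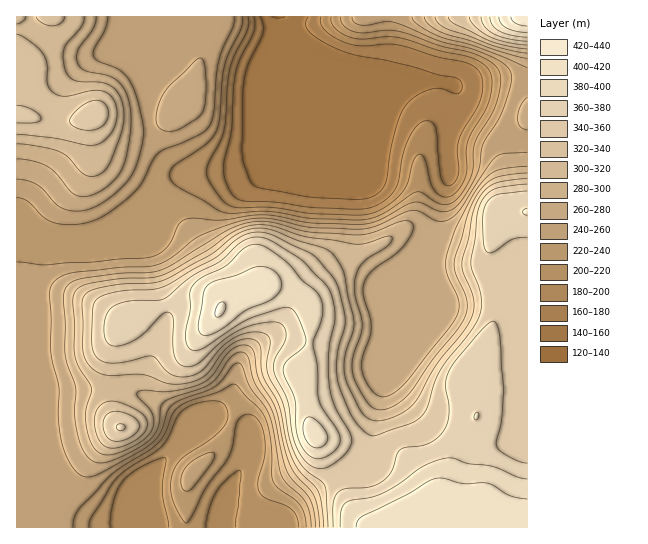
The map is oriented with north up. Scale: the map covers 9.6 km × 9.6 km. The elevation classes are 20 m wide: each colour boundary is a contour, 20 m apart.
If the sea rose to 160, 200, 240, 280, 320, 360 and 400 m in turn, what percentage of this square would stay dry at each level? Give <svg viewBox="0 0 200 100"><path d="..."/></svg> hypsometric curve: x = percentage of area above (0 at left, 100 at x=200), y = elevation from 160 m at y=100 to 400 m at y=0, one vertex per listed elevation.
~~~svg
<svg viewBox="0 0 200 100"><path d="M181 100l-17-17-28-16-47-17-25-17-31-16-25-17"/></svg>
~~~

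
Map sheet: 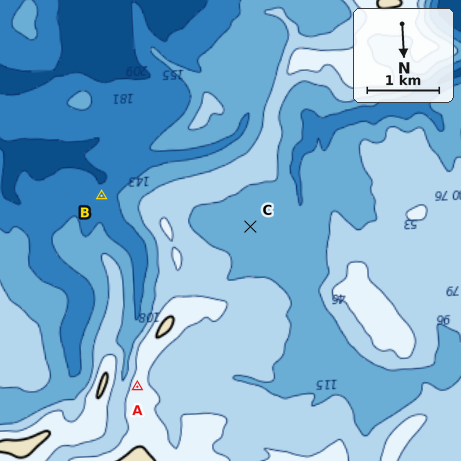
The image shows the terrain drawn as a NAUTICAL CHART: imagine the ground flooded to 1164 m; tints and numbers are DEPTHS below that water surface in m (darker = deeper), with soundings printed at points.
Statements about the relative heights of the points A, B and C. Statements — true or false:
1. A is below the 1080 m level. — false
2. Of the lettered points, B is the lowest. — true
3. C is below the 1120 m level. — true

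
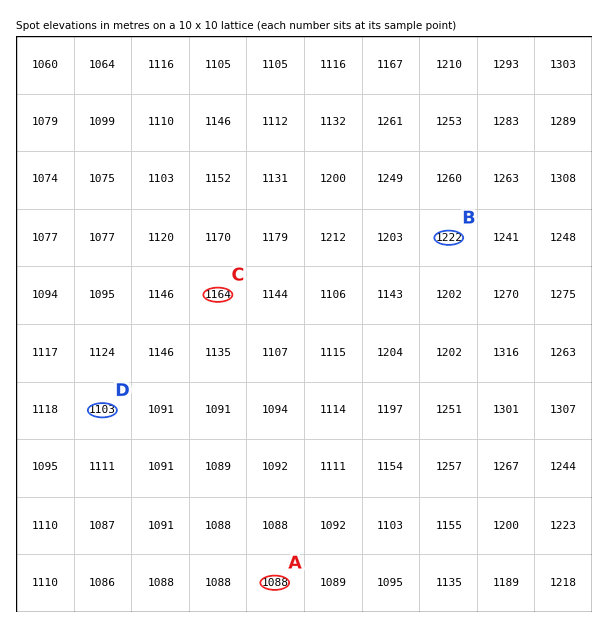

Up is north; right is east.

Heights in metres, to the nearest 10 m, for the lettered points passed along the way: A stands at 1090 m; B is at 1220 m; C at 1160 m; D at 1100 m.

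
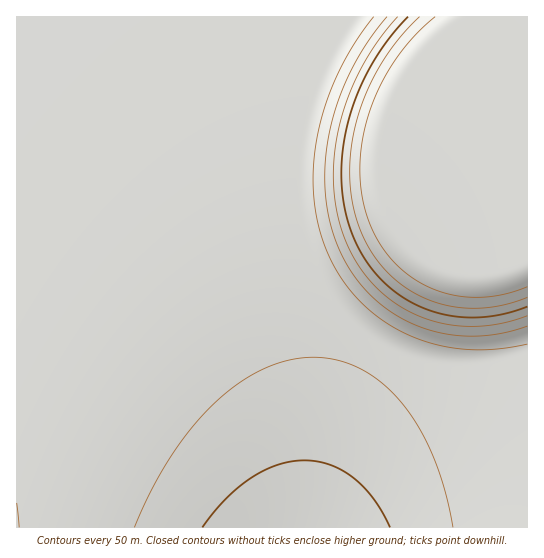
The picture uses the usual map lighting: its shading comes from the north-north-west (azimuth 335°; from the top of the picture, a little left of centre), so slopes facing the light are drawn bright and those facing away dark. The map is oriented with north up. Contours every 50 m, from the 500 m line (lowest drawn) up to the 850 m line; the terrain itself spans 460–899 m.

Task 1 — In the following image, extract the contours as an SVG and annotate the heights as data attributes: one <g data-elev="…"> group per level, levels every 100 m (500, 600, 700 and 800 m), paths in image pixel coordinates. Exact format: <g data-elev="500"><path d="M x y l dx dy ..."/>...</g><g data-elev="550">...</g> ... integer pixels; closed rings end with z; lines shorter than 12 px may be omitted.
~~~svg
<g data-elev="500"><path d="M202 527l24-28 25-21 27-13 13-4 14-1 13 2 12 3 12 5 12 8 20 21 16 28"/></g><g data-elev="600"><path d="M19 527l-2-24"/><path d="M374 17l-19 26-17 31-13 31-8 32-4 32 1 32 6 29 9 27 15 25 18 21 23 19 25 14 28 9 28 4 29 0 32-5"/></g><g data-elev="700"><path d="M398 17l-21 25-16 27-13 29-9 31-5 30 0 30 4 28 9 26 13 24 17 21 20 17 24 12 25 7 27 2 26-2 28-8"/></g><g data-elev="800"><path d="M420 17l-22 22-17 26-14 26-10 28-6 28-1 30 3 26 7 26 11 23 15 19 19 16 22 12 24 7 26 2 25-3 25-8"/></g>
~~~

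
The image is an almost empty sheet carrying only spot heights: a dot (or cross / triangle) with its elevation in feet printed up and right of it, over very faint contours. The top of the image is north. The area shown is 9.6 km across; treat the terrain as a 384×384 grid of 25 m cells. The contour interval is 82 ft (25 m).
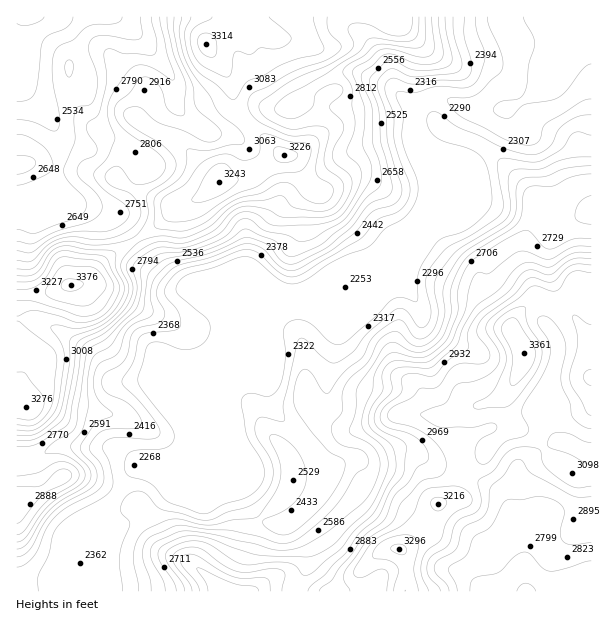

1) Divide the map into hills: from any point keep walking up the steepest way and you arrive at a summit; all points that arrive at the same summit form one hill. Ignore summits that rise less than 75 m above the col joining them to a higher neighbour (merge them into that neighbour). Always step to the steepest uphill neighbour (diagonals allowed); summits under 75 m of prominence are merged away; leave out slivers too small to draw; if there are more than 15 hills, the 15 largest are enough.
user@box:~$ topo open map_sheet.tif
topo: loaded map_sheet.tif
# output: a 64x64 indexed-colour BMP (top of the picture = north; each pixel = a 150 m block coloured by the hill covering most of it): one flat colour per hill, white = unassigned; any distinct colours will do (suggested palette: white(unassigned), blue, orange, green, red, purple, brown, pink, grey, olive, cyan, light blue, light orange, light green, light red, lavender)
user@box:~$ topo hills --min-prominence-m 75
<image width="64" height="64" href="data:image/bmp;base64,Qk12CAAAAAAAAHYAAAAoAAAAQAAAAEAAAAABAAQAAAAAAAAIAAATCwAAEwsAABAAAAAAAAAA////ALR3HwAOf/8ALKAsACgn1gC9Z5QAS1aMAMJ34wB/f38AIr28AM++FwDox64AeLv/AIrfmACWmP8A1bDFADMzMxERFEREREREREREREERERERERERERERERERERERMzMzEREURERERERERERERBEREREREREREREREREREREzMzMREUREREREREREREREERERERERERERERERERERETMzMxERREREREREREREREQRERERERERERERERERERERMzMzERRERERERERERERERBEREREREREREREREREREREzMzMRREREREREREREREREERERERERERERERERERERETMzMxERREREREREREREREERERERERERERERERERERERMzMzMRERREREREREREREEREREREREREREREREREREREzMzMzERERREREREREQRERERERERERERERERERERERETMzMzMzEREUREREREQRERERERERERERERERERERERERMzMzMzMxERFERERERBEREREREREREREREREREREREREzMzMzMzMRERRERERBERERERERERERERERERERERERETMzMzMzMxEREUREREERERERERERERERERERERERERERMzMzMzMzMRERREREEREREREREREREREREREREREREREzMzMzMzMzMxEUREQRERERERERERERERERERERERERETMzMzMzMzMzMxRERBERERERERERERERERERERERERERMzMzMzMzMzMzNEREEREREREREREREREREREREREREREzMzMzMzMzMzMzREQRERERERERERERERERERERERERETMzMzMzMzMzMzNERBERERERERERERERERERERERERERMzMzMzMzMzMzMxREEREREREREREREREREREREREREREzMzMzMzMzMzMzNEQRERERERERERERERERERERERERETMzMzMzMzMzMzM0QRERERERERERERERERERERERERERMzMzMzMzMzMzMzNEEREREREREREREREREREREREREREzMzMzMzMzMzMzM0QRERERERERERERERERERERERERETMzMzMzMzMzMzMzNBERERERERERERERERERERERERERMzMzMzMzMzMzMzMzQREREREREREREREREREREREREREzMzMzMzMzMzMzMzMxERERERERERERERERERERERERETMzMzMzMzMzMzMzMzMRERERERERERERERERERERERERMzMzMzMzMzMzMzMzMzEREREREREREREREREREREREREzMzMzMzMzMzMzMzMzMxERERERERERERERERERERERETMzMzMzMzMzMzMzMzMzMRERERERERERERERERERERERMzMzMzMzMzMzMzMzMzMzEREREREREREREREREREREREzMzMzMzMzMzMzMzMzMzMzERERERERERERERERERERETMzMzMzMzMzMzMzMzMzMiIjERERERERERERERERERERMzMzMzMzMzMyIiIiIiIiIiIjMREREREREREREREREREzMzMzMzMzMyIiIiIiIiIiIiIiERERERERERERERERETMzMzMzMzMyIiIiIiIiIiIiIiIhERERERERERERERERMzMzMzMzMyIiIiIiIiIiIiIiIiIREREREREREREREREzMzMzMzMzIiIiIiIiIiIiIiIiIiERERERERERERERETMzMzMzMzIiIiIiIiIiIiIiIiIiIhERERERERERERERMzMzMzMzIiIiIiIiIiIiIiIiIiIiIhEREREREREREREzMzMzMzIiIiIiIiIiIiIiIiIiIiIiIRERERERERERETMzMzMzMiIiIiIiIiIiIiIiIiIiIiIhERERERERERERMzMzMzMzIiIiIiIiIiIiIiIiIiIiIiIREREREREREREzMzMzMzMyIiIiIiIiIiIiIiIiIiIiIhERERERERERETMzMzMzMzIiIiIiIiIiIiIiIiIiIiIiERERERERERERMzMzMzMzMyIiIiIiIiIiIiIiIiIiIiIREREREREREREzMzMzMzMzIiIiIiIiIiIiIiIiIiIiIRERERERERERETMzMzMzMzIiIiIiIiIiIiIiIiIiIiIhETERERERERERMzMzMzMzIiIiIiIiIiIiIiIiIiIiIiEzMxEREREREREzMzIiIiIiIiIiIiIiIiIiIiIiIiIiIzMzERERERERETMzIiIiIiIiIiIiIiIiIiIiIiIiIiIzMzMxERERERERMzMiIiIiIiIiIiIiIiIiIiIiIiIiIjMzMzEREREREREzMiIiIiIiIiIiIiIiIiIiIiIiIiIiMzMzMiERERERETMiIiIiIiIiIiIiIiIiIiIzMzMyIiIjMyIiIiIRERERMzMzMiIiIiIiIiIiIiIiIjMzMzMzIiIiIiIiIiIREREzMzMyIiIiIiIiIiIiIiIiIjMzMzIiIiIiIiIiIiERETMzMzMiIiIiIiIiIiIiIiIiIjMiIiIiIiIiIiIiIhERMzMzMyIiIiIiIiIiIiIiIiIiIiIiIiIiIiIiIiIiEREzMzMyIiIiIiIiIiIiIiIiIiIiIiIiIiIiIiIiIiIhETMzMzIiIiIiIiIiIiIiIiIiIiIiIiIiIiIiIiIiIiERMzMzIiIiIiIiIiIiIiIiIiIiIiIiIiIiIiIiIiIiIxEzMzMiIiIiIiIiIiIiIiIiIiIiIiIiIiIiIiIiIiIzMTMzMiIiIiIiIiIiIiIiIiIiIiIiIiIiIiIiIiIiIzMz"/>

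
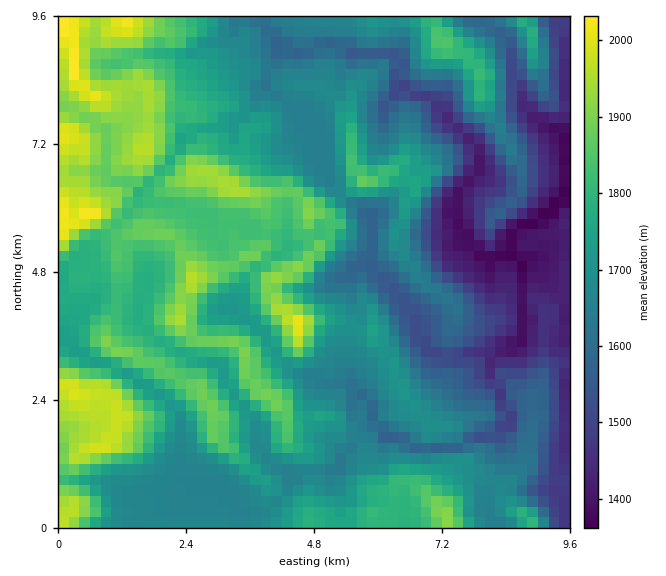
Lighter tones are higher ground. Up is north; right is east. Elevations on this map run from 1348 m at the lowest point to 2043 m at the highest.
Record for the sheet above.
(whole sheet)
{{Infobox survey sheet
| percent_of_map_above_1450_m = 92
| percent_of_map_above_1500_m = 88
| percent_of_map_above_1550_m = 83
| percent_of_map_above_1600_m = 76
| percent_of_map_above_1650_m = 67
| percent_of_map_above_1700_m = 50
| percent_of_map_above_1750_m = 40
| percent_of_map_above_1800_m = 30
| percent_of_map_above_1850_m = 19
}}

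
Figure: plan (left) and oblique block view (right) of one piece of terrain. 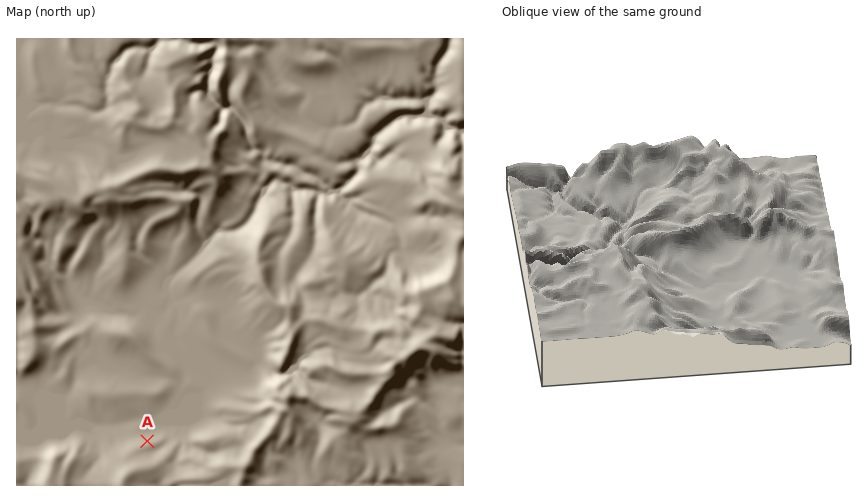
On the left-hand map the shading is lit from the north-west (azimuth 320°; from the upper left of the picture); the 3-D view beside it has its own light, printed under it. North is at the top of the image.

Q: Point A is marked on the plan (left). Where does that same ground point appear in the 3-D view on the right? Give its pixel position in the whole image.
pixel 810 285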